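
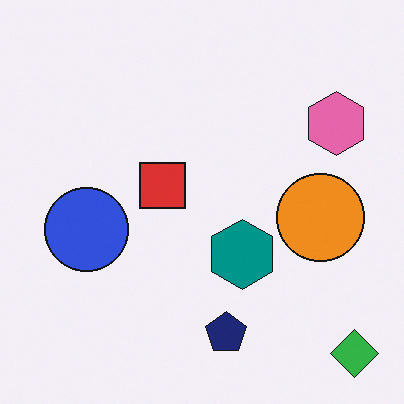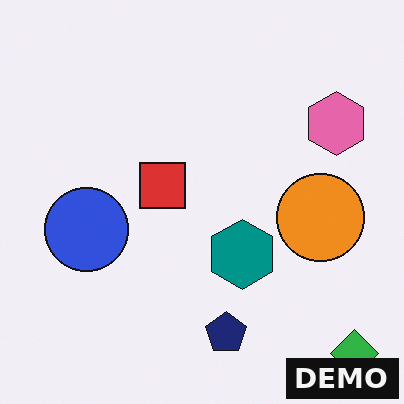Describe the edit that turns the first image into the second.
The transformation is: watermarked with the text "DEMO" in the lower-right corner.

A dark label reading "DEMO" appears in the lower-right corner.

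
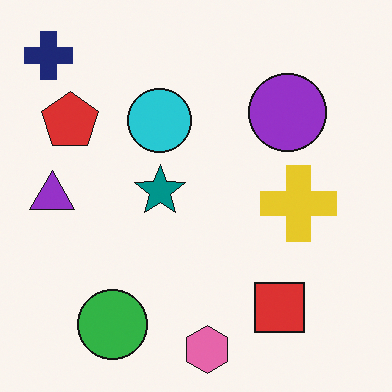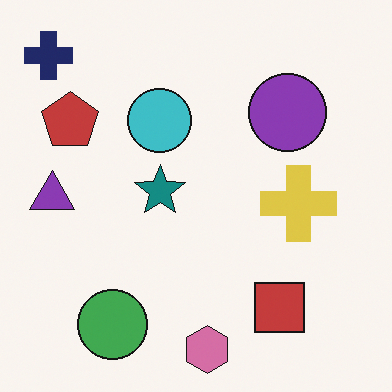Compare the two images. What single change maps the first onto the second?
The transformation is: slightly desaturated.

All colors are more muted and greyish — a global saturation change.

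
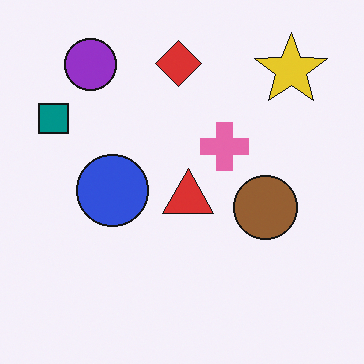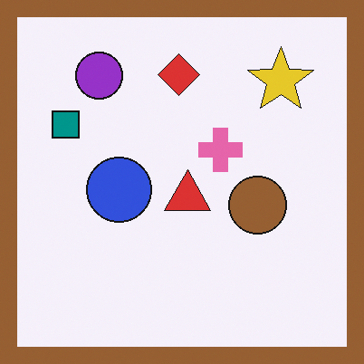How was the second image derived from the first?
It was framed with a brown border.

A solid brown frame runs around the edge of the second image, with the content slightly shrunk inside it.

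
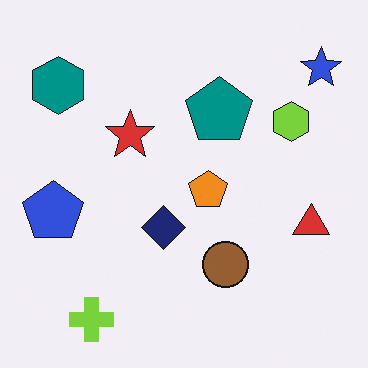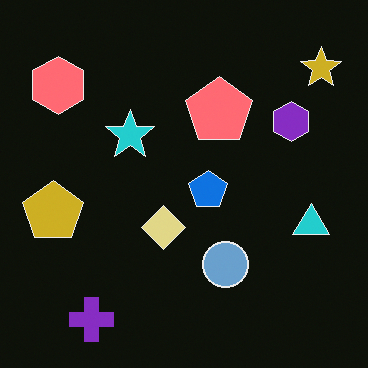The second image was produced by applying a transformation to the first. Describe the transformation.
This is the original image color-inverted (negative).

The light background has become dark and every shape's color is its complement — a photographic negative.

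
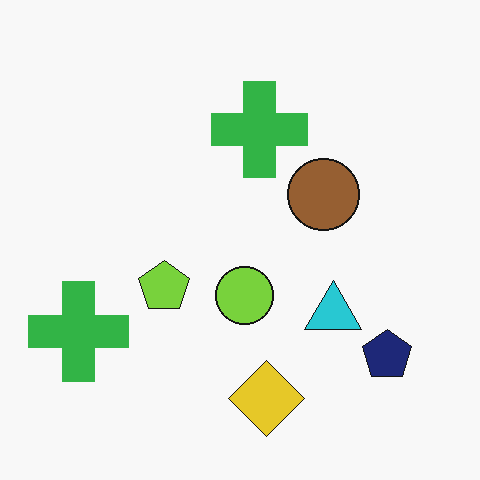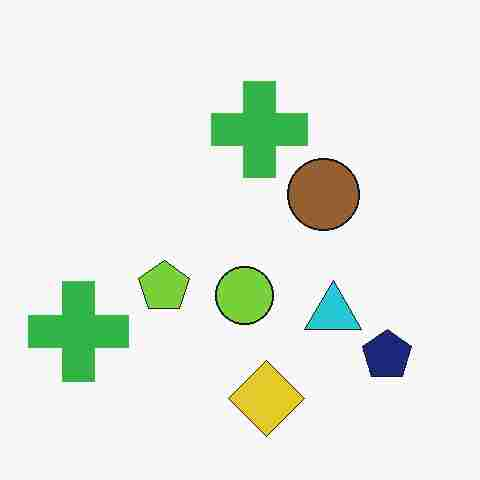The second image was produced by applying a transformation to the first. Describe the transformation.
The transformation is: heavily JPEG-compressed with obvious blocking artifacts.

Blocky 8×8 compression artifacts appear around shape edges and the flat background shows ringing — characteristic JPEG degradation.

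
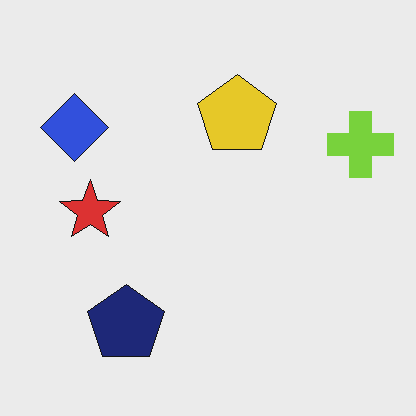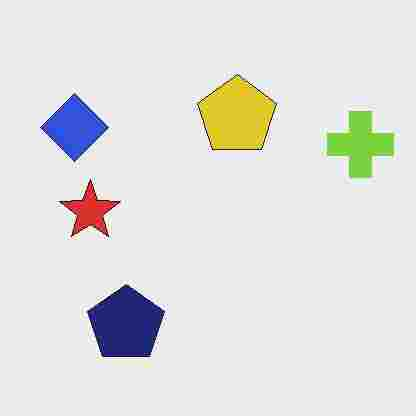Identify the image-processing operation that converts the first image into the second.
Heavily JPEG-compressed with obvious blocking artifacts.

Blocky 8×8 compression artifacts appear around shape edges and the flat background shows ringing — characteristic JPEG degradation.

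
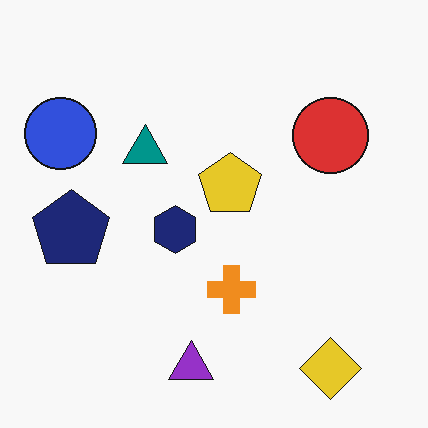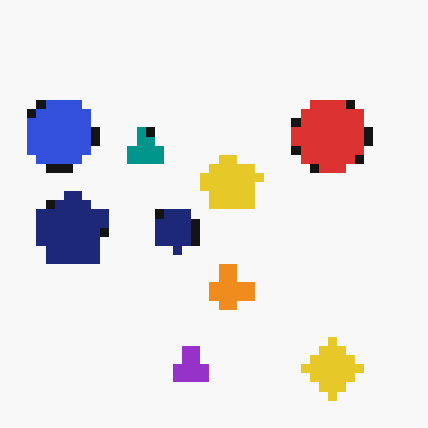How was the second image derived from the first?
The second image is the first heavily pixelated into large blocks.

Shapes are reduced to large square blocks; fine edges and outlines are lost — a downscale-then-upscale (mosaic) effect.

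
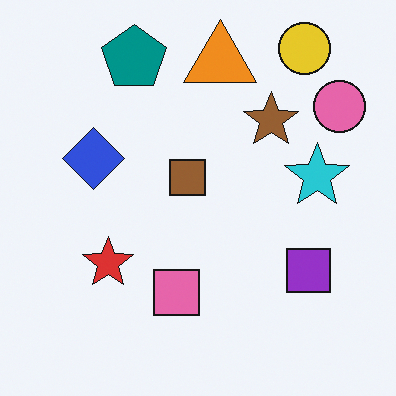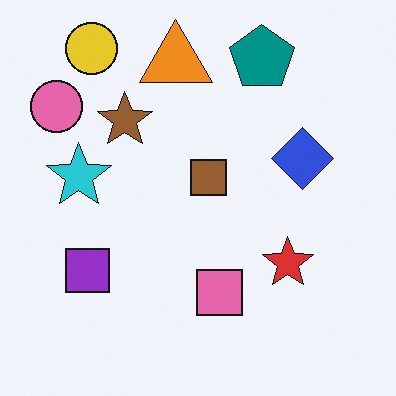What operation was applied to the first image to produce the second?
This is the original image flipped horizontally (left ↔ right).

The pink circle is in the top-right of the first image and the top-left of the second — shapes on opposite sides of the vertical midline have swapped in a mirror flip.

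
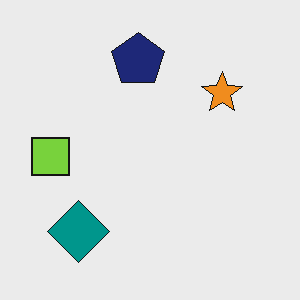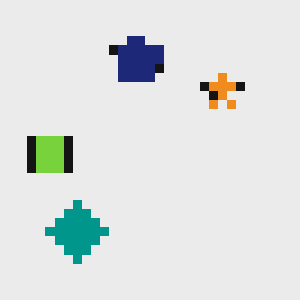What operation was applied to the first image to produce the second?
The second image is the first heavily pixelated into large blocks.

Shapes are reduced to large square blocks; fine edges and outlines are lost — a downscale-then-upscale (mosaic) effect.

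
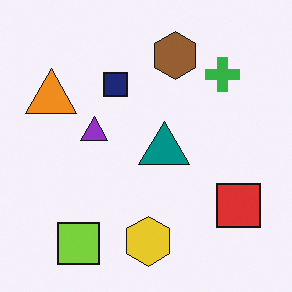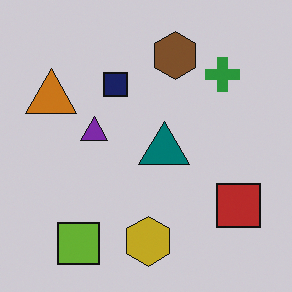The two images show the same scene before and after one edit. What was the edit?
The image was slightly darkened.

Every pixel — background and shapes alike — is uniformly darkened.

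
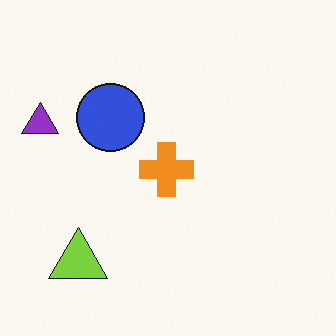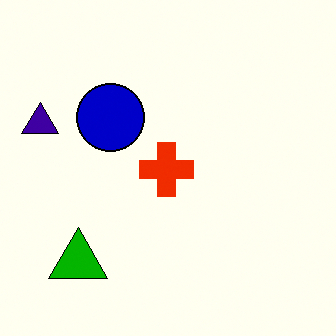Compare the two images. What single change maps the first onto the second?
This is the original image given much higher contrast.

Tones are pushed away from mid-grey across the whole image — a global contrast change.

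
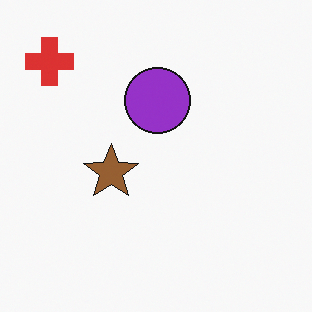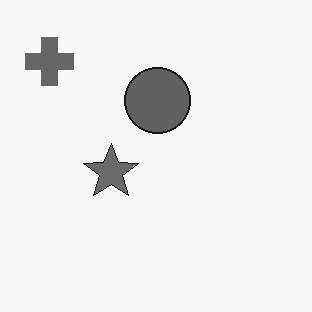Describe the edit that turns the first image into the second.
It was converted to grayscale.

All color is removed — every shape is now a shade of grey.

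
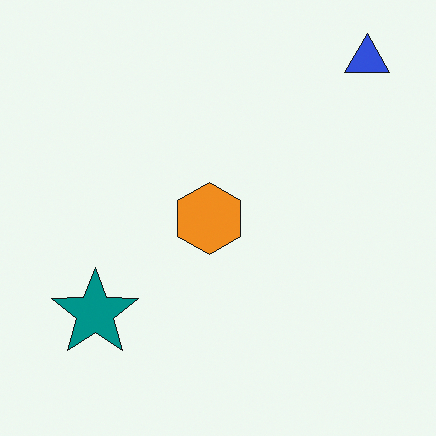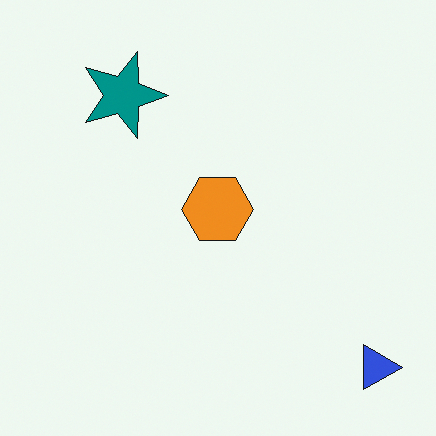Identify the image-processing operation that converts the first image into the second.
The transformation is: rotated 90° clockwise.

The blue triangle sits in the top-right of the first image and the bottom-right of the second — consistent with a whole-image 90° clockwise rotation.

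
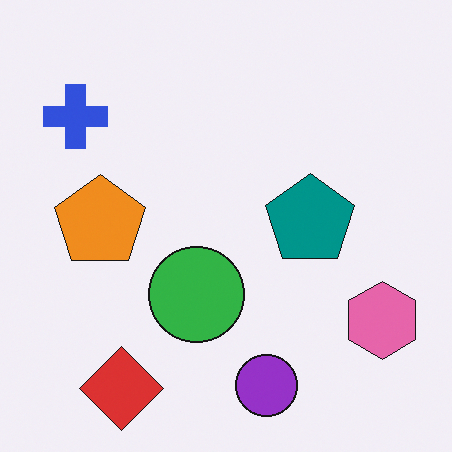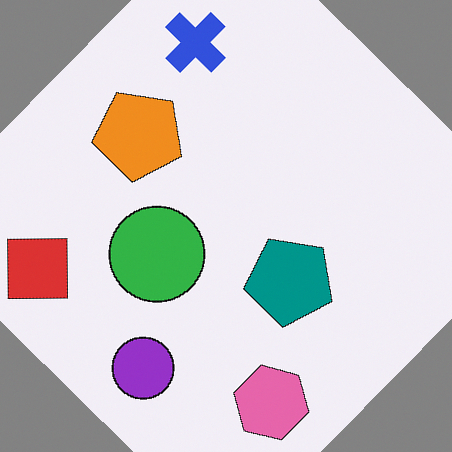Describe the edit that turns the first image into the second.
This is the original image rotated clockwise by a large amount — several tens of degrees.

Every shape is tilted by the same angle and the image corners show triangular fill wedges — a whole-image rotation by a non-right angle.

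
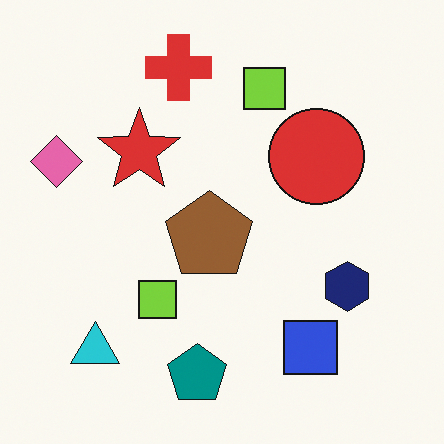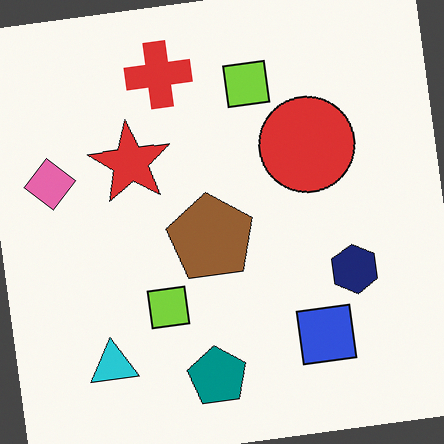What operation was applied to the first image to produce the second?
It was rotated counter-clockwise by a few degrees.

Every shape is tilted by the same angle and the image corners show triangular fill wedges — a whole-image rotation by a non-right angle.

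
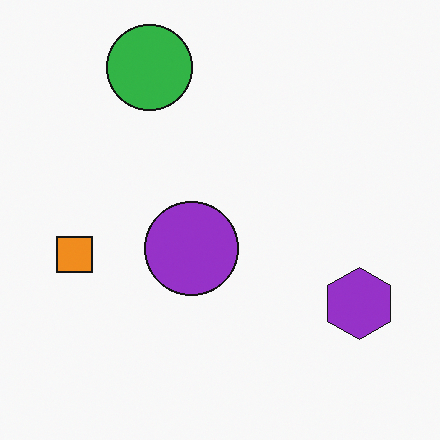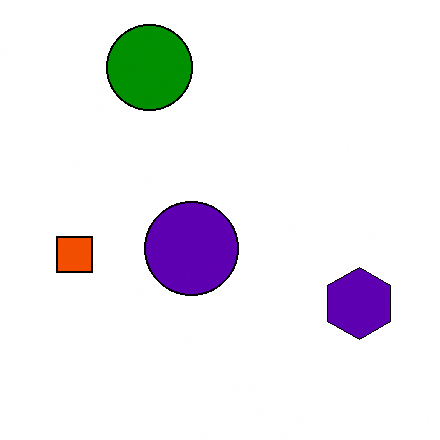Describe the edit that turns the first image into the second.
It was given much higher contrast.

Tones are pushed away from mid-grey across the whole image — a global contrast change.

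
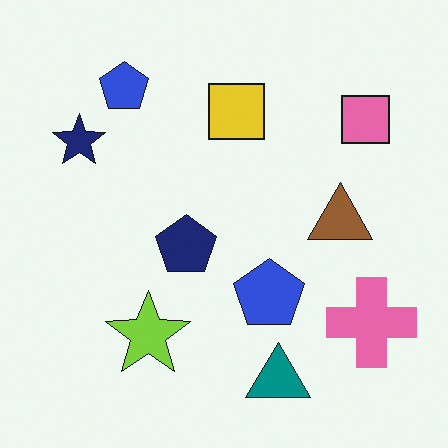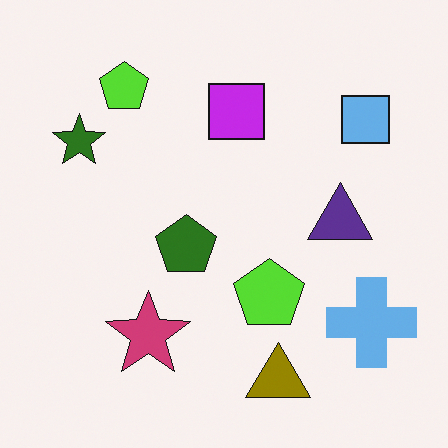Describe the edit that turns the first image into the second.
The image was hue-shifted by a large amount.

Every shape's color has rotated by the same amount around the hue wheel — a uniform hue shift.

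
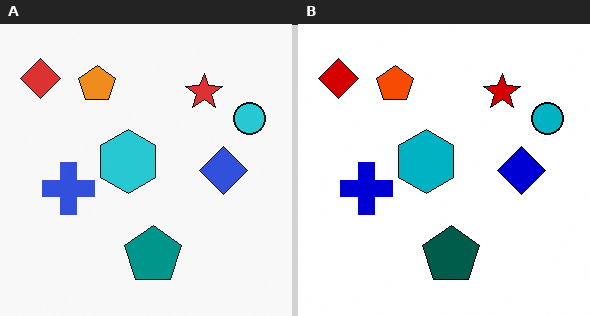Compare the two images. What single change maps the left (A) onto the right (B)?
Given much higher contrast.

Tones are pushed away from mid-grey across the whole image — a global contrast change.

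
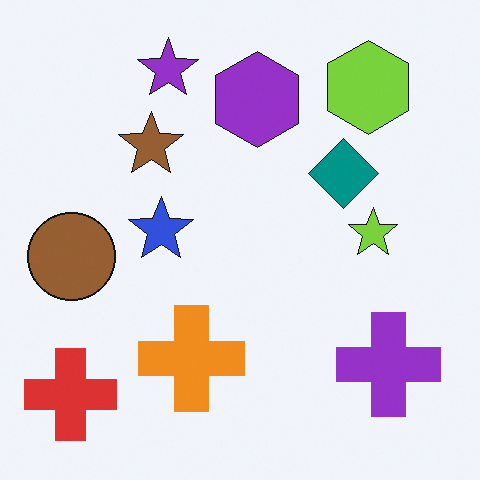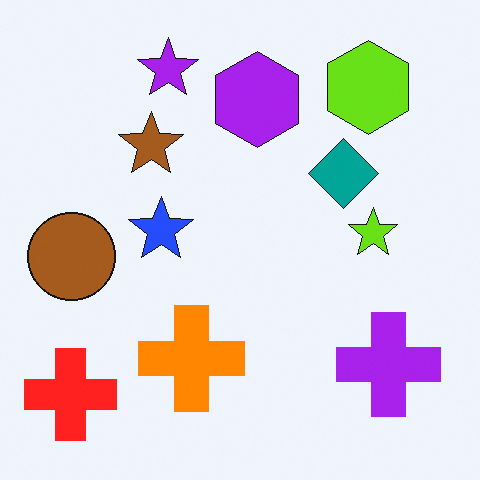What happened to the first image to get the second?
The transformation is: slightly oversaturated.

All colors are more vivid — a global saturation change.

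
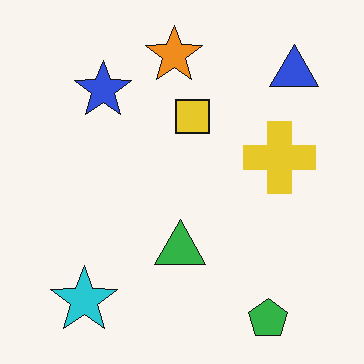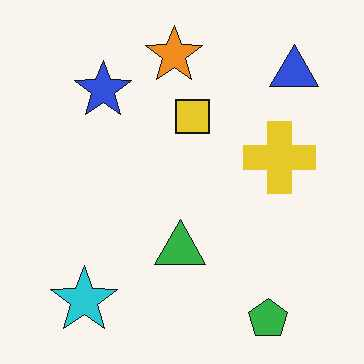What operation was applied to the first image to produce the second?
It was given moderate JPEG compression.

Blocky 8×8 compression artifacts appear around shape edges and the flat background shows ringing — characteristic JPEG degradation.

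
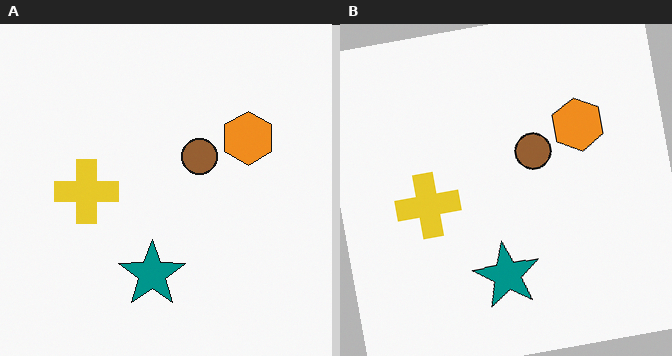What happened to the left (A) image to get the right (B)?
Rotated counter-clockwise by a few degrees.

Every shape is tilted by the same angle and the image corners show triangular fill wedges — a whole-image rotation by a non-right angle.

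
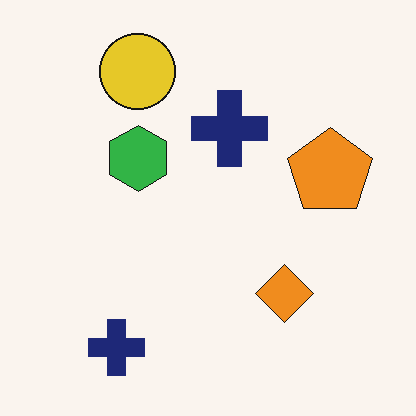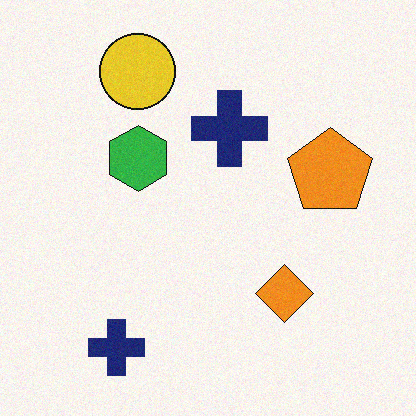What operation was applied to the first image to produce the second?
The image was degraded with light additive noise.

Random speckle covers the whole image, including the flat background.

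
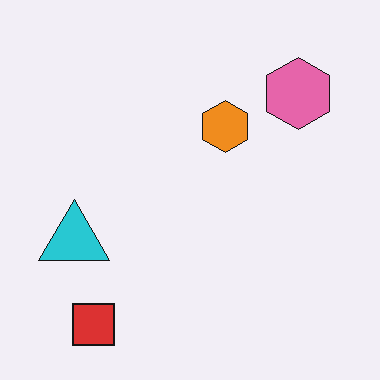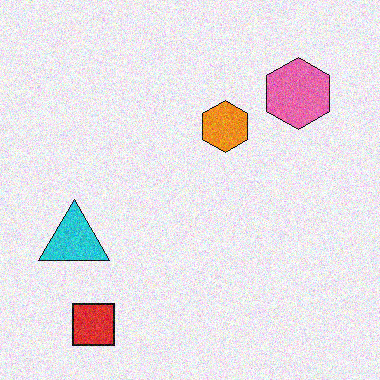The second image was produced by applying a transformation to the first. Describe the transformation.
The image was degraded with visible gaussian noise.

Random speckle covers the whole image, including the flat background.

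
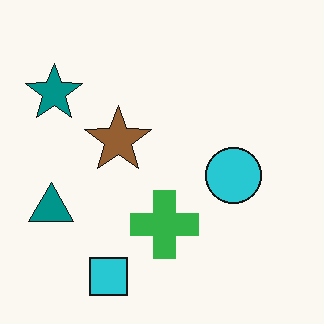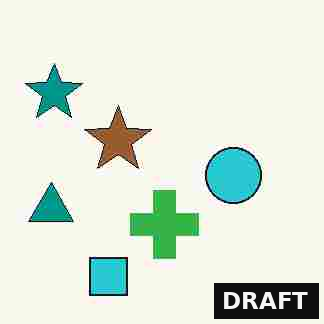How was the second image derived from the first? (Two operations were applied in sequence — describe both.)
Degraded with heavy JPEG compression, then watermarked with the text "DRAFT" in the lower-right corner.

Blocky 8×8 compression artifacts appear around shape edges and the flat background shows ringing — characteristic JPEG degradation. A dark label reading "DRAFT" appears in the lower-right corner.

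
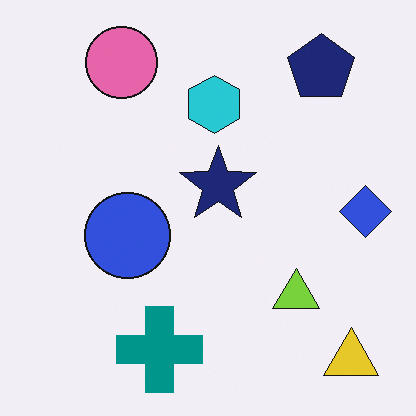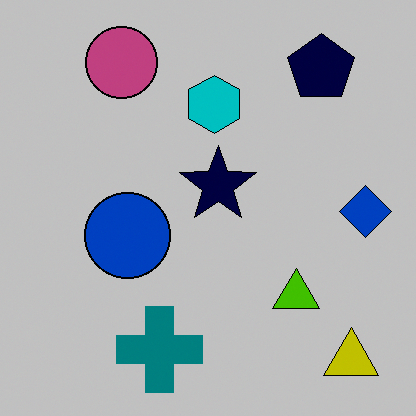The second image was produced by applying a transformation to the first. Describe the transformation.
The transformation is: aggressively posterized.

Each flat color has snapped to a coarser quantized level — most visibly, the near-white background has dropped to a flat grey.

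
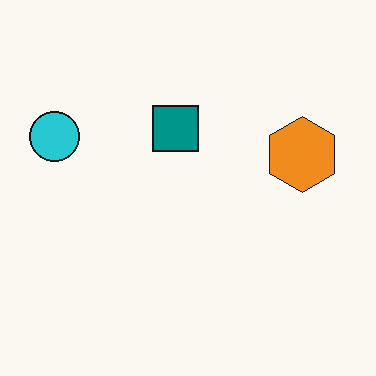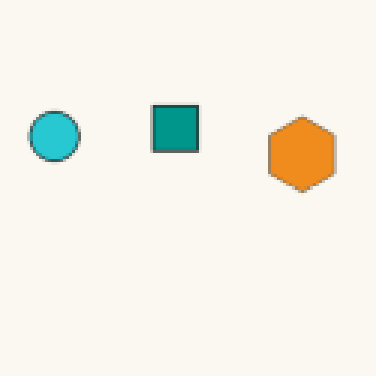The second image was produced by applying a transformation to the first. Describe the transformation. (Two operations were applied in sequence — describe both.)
It was lightly blurred, then mildly pixelated.

Shape edges and outlines are uniformly softened across the whole image. Shapes are reduced to large square blocks; fine edges and outlines are lost — a downscale-then-upscale (mosaic) effect.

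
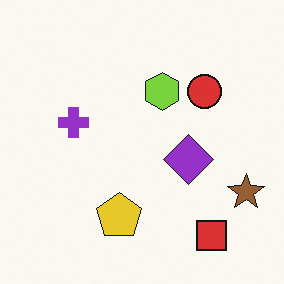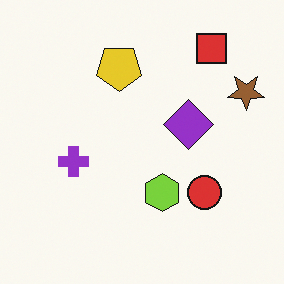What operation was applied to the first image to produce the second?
The image was flipped vertically (top ↔ bottom).

The red square is in the bottom-right of the first image and the top-right of the second — shapes on opposite sides of the horizontal midline have swapped in a mirror flip.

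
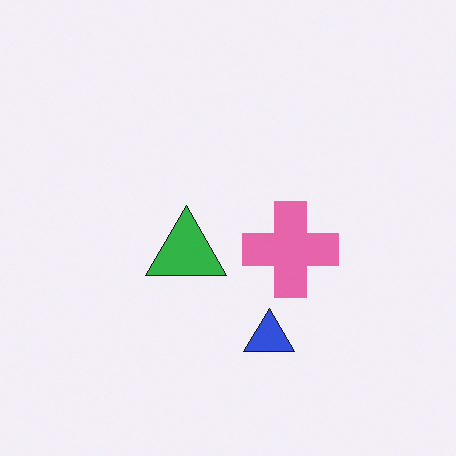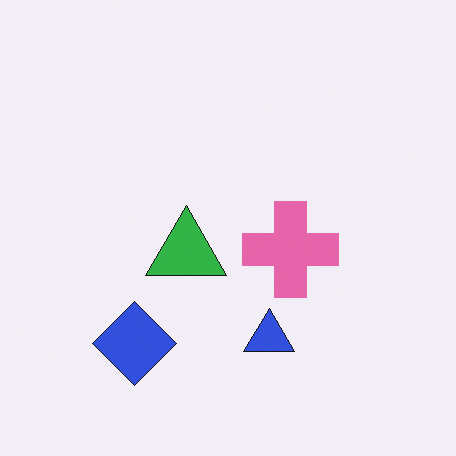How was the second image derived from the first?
The second image is the first overlaid with an additional blue diamond.

A blue diamond appears in the second image that is absent from the first.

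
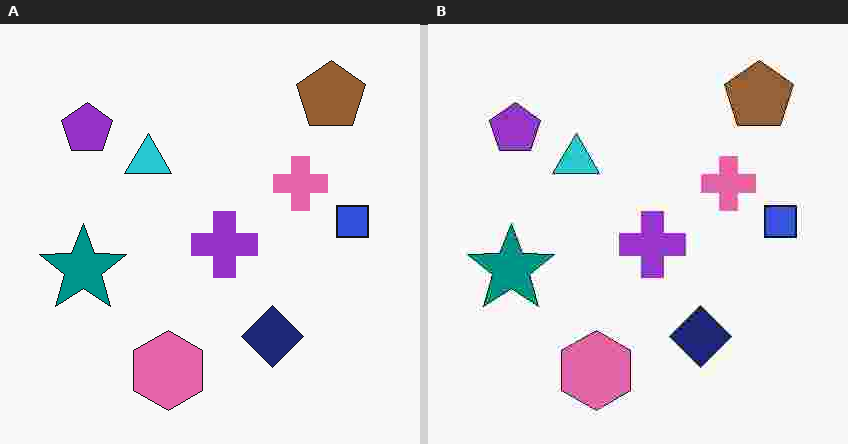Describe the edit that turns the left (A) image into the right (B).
It was degraded with heavy JPEG compression.

Blocky 8×8 compression artifacts appear around shape edges and the flat background shows ringing — characteristic JPEG degradation.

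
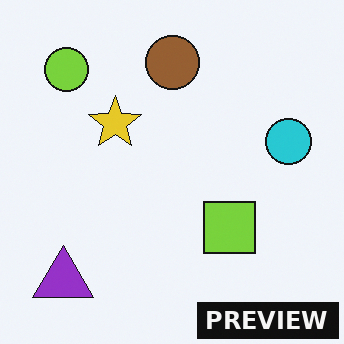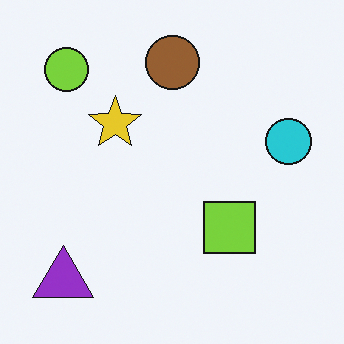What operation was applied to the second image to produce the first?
This is the original image watermarked with the text "PREVIEW" in the lower-right corner.

A dark label reading "PREVIEW" appears in the lower-right corner.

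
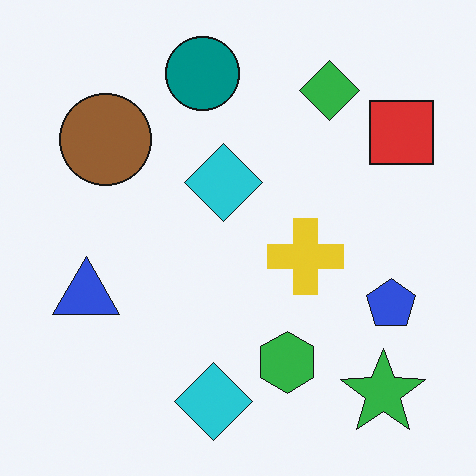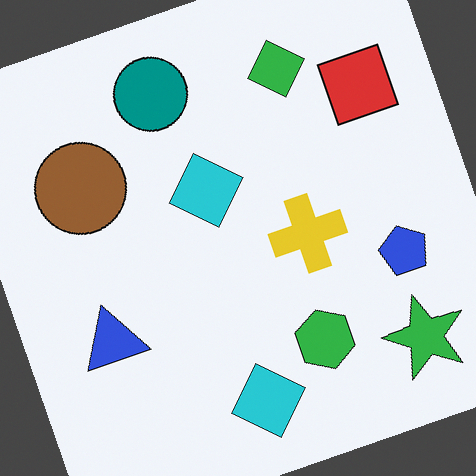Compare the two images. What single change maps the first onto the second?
The transformation is: rotated counter-clockwise by a moderate amount.

Every shape is tilted by the same angle and the image corners show triangular fill wedges — a whole-image rotation by a non-right angle.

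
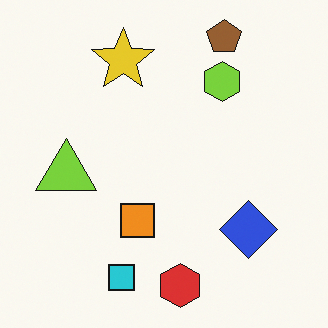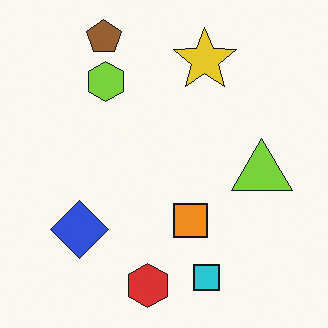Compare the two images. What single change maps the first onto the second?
Flipped horizontally (left ↔ right).

The lime triangle is in the left of the first image and the right of the second — shapes on opposite sides of the vertical midline have swapped in a mirror flip.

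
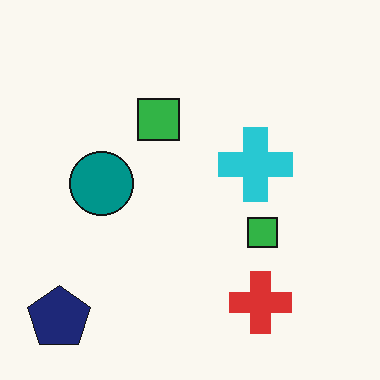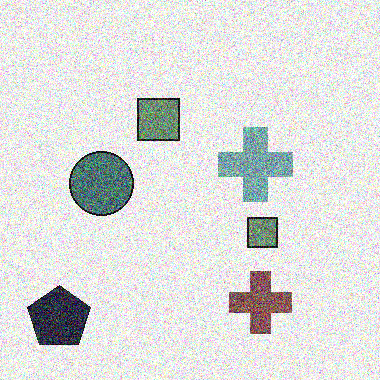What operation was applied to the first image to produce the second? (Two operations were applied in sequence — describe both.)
Heavily desaturated, then degraded with a thick layer of grain.

All colors are more muted and greyish — a global saturation change. Random speckle covers the whole image, including the flat background.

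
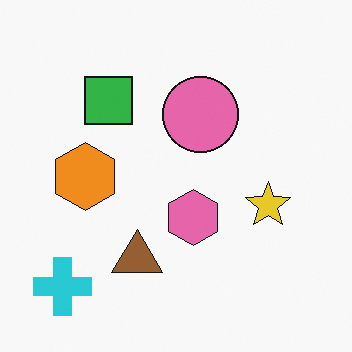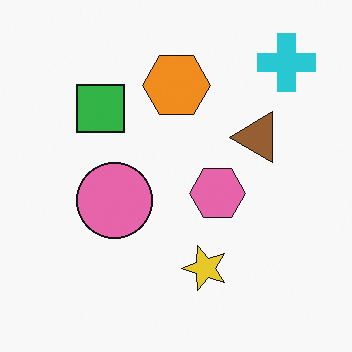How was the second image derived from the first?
The transformation is: transposed (reflected across the top-left ↔ bottom-right diagonal).

Shapes have swapped their row and column positions — what was in the top-right is now in the bottom-left — a diagonal reflection.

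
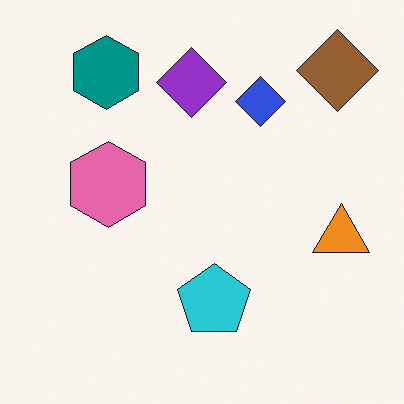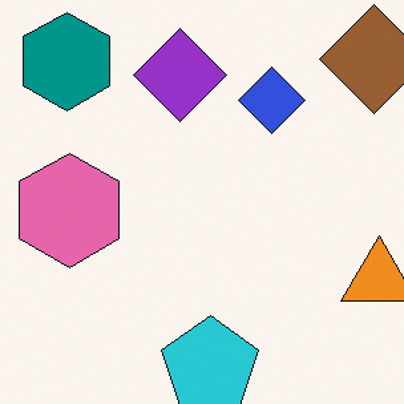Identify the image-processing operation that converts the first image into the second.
The transformation is: cropped to a modestly smaller region and rescaled.

The visible shapes are larger and the field of view is narrower; shapes near the original edges may be partly or wholly outside the frame — a crop-and-rescale.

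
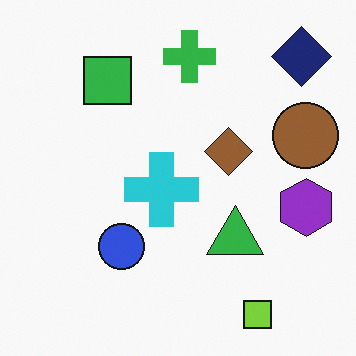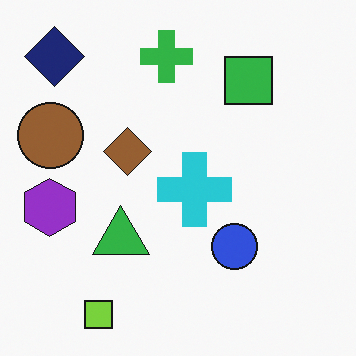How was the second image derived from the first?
Flipped horizontally (left ↔ right).

The purple hexagon is in the right of the first image and the left of the second — shapes on opposite sides of the vertical midline have swapped in a mirror flip.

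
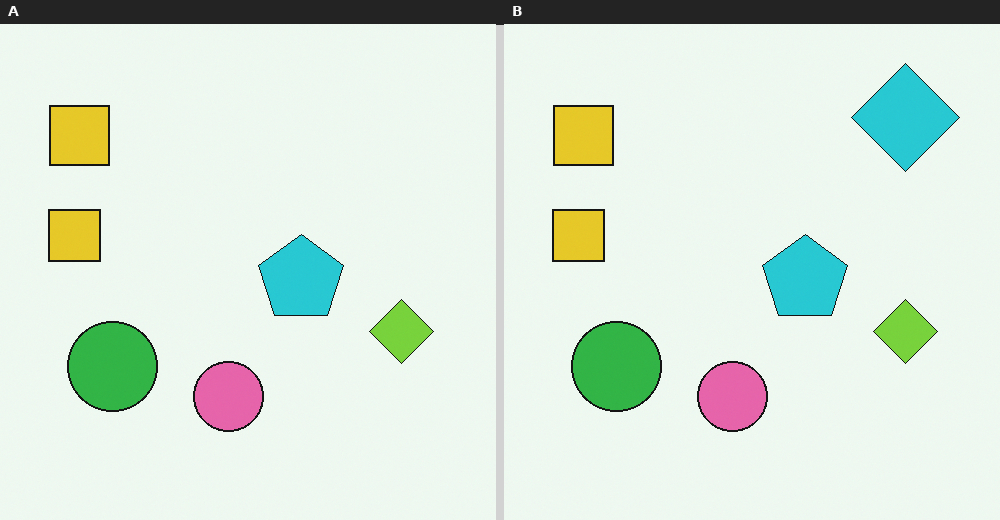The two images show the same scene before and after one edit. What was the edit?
Overlaid with an additional cyan diamond.

A cyan diamond appears in the right (B) image that is absent from the left (A).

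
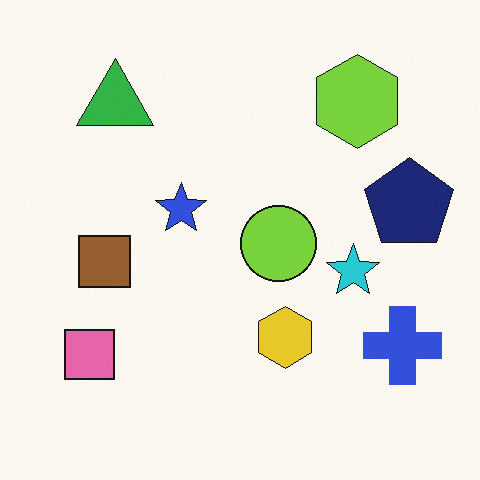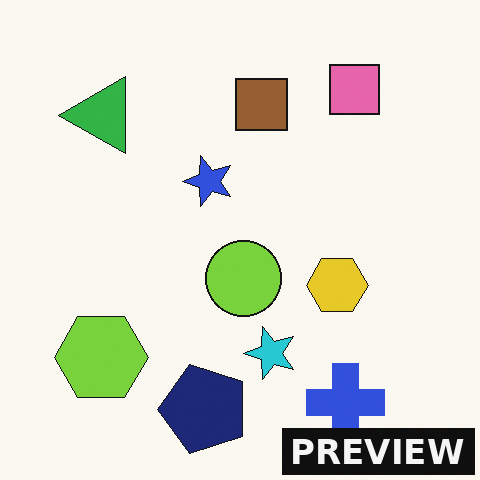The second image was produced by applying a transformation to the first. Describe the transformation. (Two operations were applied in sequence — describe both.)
The second image is the first transposed (reflected across the top-left ↔ bottom-right diagonal), then watermarked with the text "PREVIEW" in the lower-right corner.

Shapes have swapped their row and column positions — what was in the top-right is now in the bottom-left — a diagonal reflection. A dark label reading "PREVIEW" appears in the lower-right corner.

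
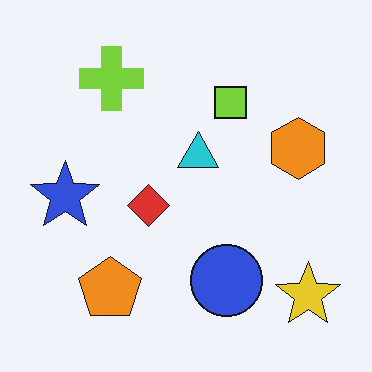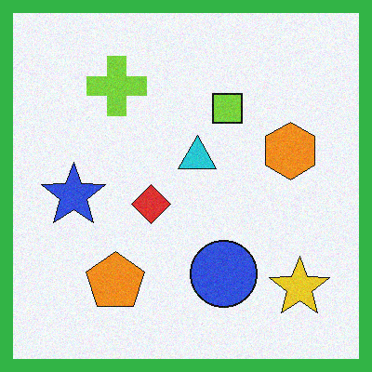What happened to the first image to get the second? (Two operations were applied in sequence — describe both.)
The second image is the first degraded with a light layer of grain, then framed with a green border.

Random speckle covers the whole image, including the flat background. A solid green frame runs around the edge of the second image, with the content slightly shrunk inside it.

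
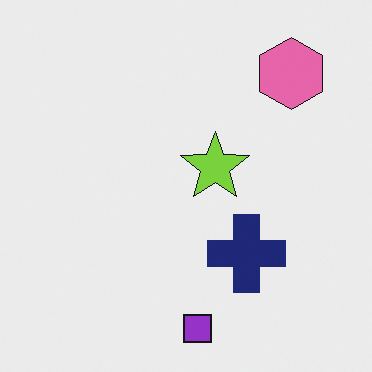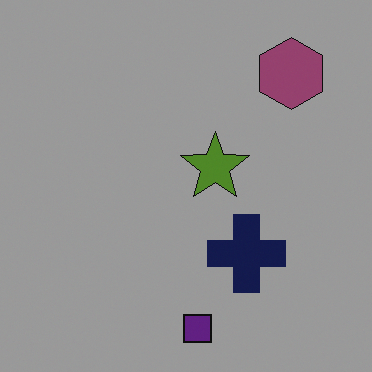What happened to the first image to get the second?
The second image is the first noticeably darkened.

Every pixel — background and shapes alike — is uniformly darkened.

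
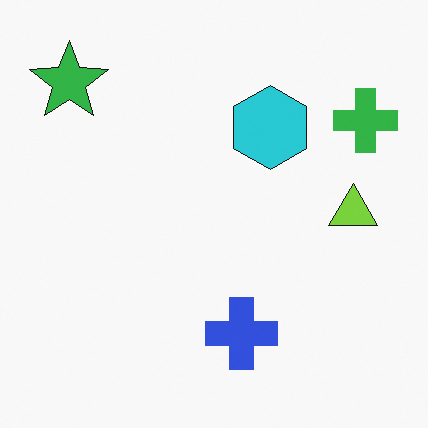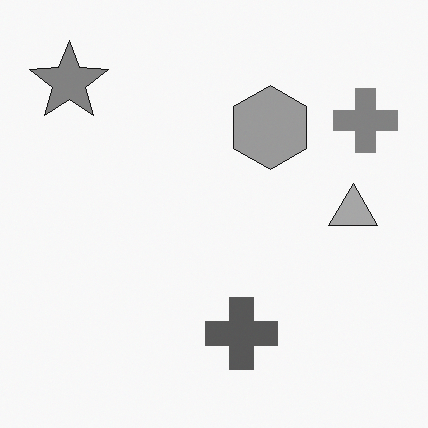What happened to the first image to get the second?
The image was converted to grayscale.

All color is removed — every shape is now a shade of grey.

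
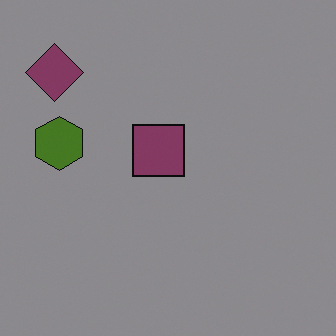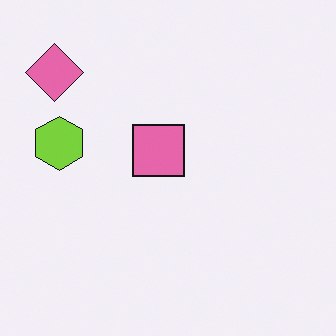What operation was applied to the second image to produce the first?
It was noticeably darkened.

Every pixel — background and shapes alike — is uniformly darkened.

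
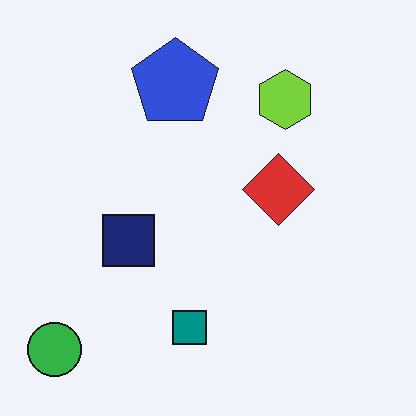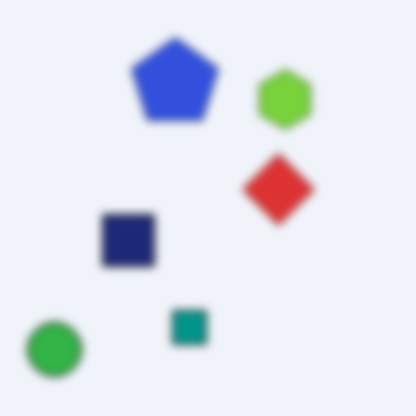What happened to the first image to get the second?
The second image is the first noticeably gaussian-blurred.

Shape edges and outlines are uniformly softened across the whole image.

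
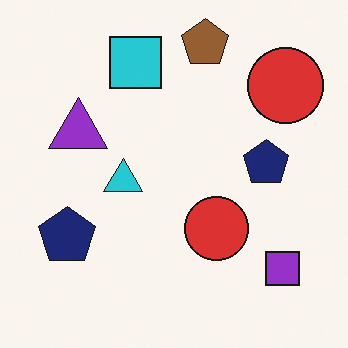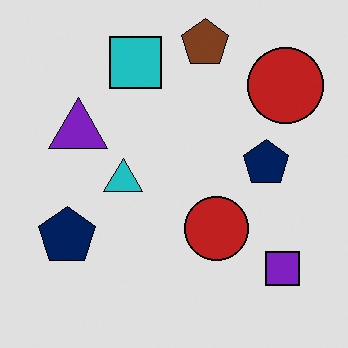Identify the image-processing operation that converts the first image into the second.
This is the original image moderately posterized.

Each flat color has snapped to a coarser quantized level — most visibly, the near-white background has dropped to a flat grey.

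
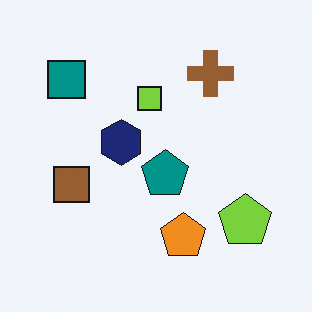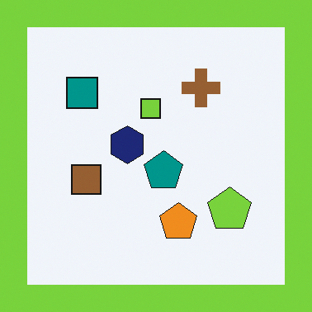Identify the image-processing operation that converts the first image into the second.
Framed with a lime border.

A solid lime frame runs around the edge of the second image, with the content slightly shrunk inside it.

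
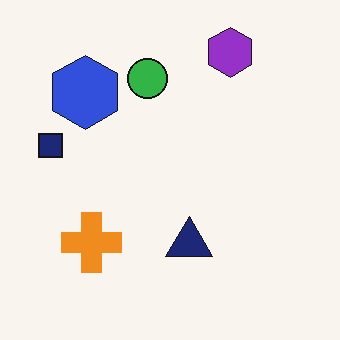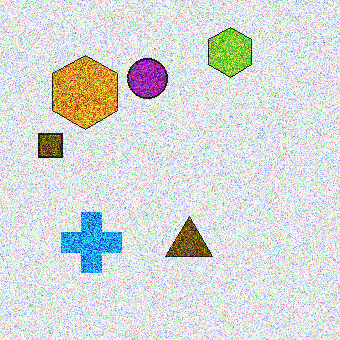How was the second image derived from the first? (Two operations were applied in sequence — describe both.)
The image was degraded with a thick layer of grain, then hue-shifted through roughly half the color wheel.

Random speckle covers the whole image, including the flat background. Every shape's color has rotated by the same amount around the hue wheel — a uniform hue shift.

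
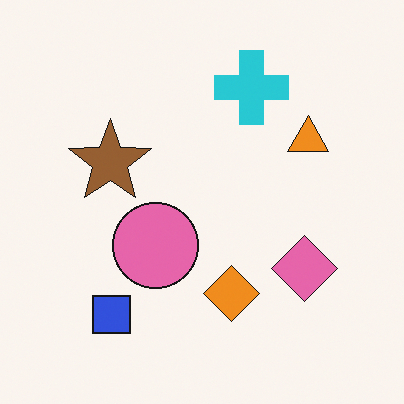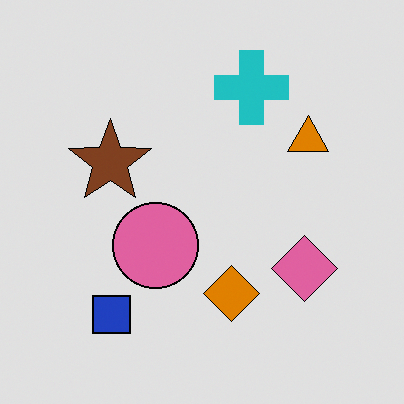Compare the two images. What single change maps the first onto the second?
The transformation is: posterized to a reduced palette.

Each flat color has snapped to a coarser quantized level — most visibly, the near-white background has dropped to a flat grey.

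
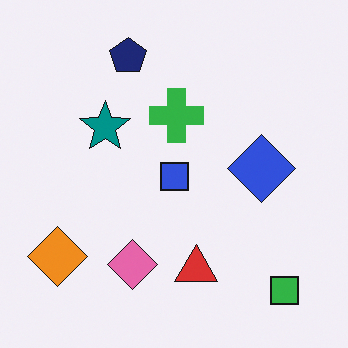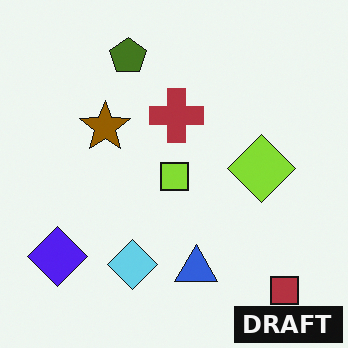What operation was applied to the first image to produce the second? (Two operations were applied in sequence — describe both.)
The transformation is: hue-shifted by a large amount, then watermarked with the text "DRAFT" in the lower-right corner.

Every shape's color has rotated by the same amount around the hue wheel — a uniform hue shift. A dark label reading "DRAFT" appears in the lower-right corner.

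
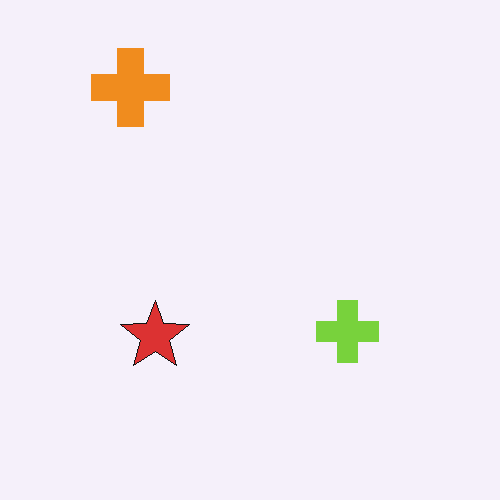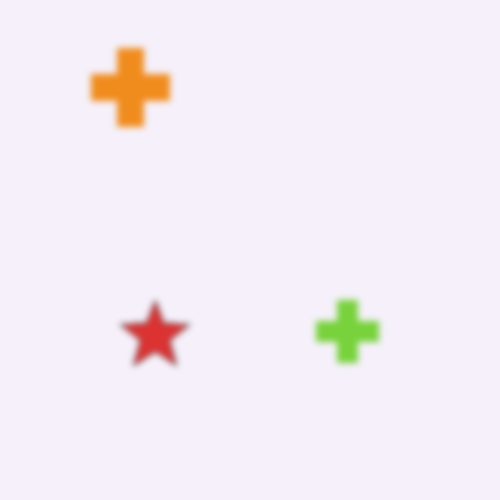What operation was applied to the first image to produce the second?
Moderately blurred.

Shape edges and outlines are uniformly softened across the whole image.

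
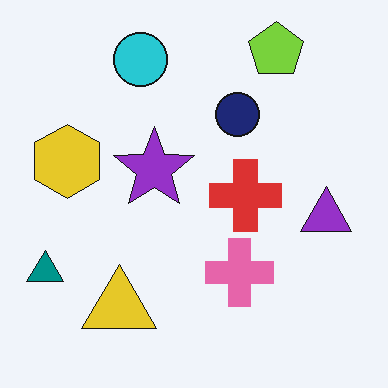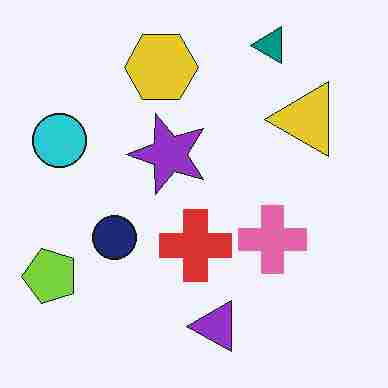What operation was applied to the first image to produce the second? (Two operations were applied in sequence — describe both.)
The second image is the first degraded with heavy JPEG compression, then transposed (reflected across the top-left ↔ bottom-right diagonal).

Blocky 8×8 compression artifacts appear around shape edges and the flat background shows ringing — characteristic JPEG degradation. Shapes have swapped their row and column positions — what was in the top-right is now in the bottom-left — a diagonal reflection.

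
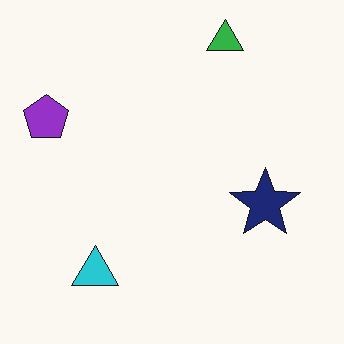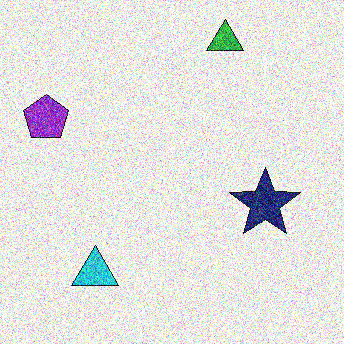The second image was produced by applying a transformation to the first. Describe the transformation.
The second image is the first degraded with strong gaussian noise.

Random speckle covers the whole image, including the flat background.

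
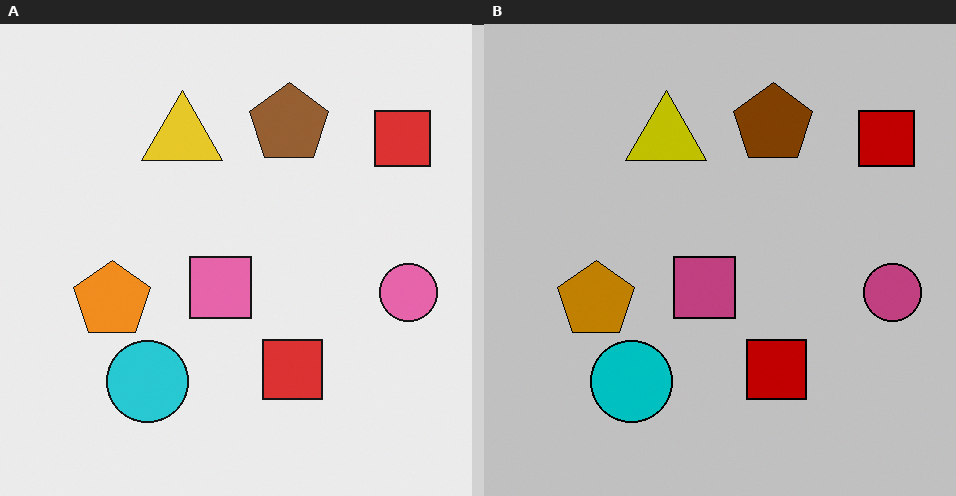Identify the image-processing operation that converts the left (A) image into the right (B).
It was heavily posterized to just a handful of flat colors.

Each flat color has snapped to a coarser quantized level — most visibly, the near-white background has dropped to a flat grey.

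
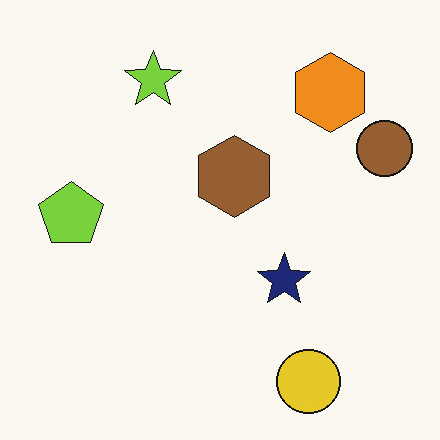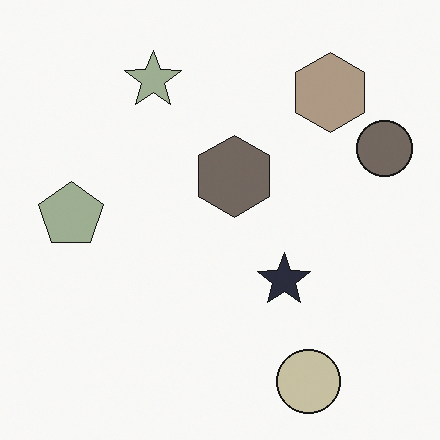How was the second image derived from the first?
This is the original image heavily desaturated.

All colors are more muted and greyish — a global saturation change.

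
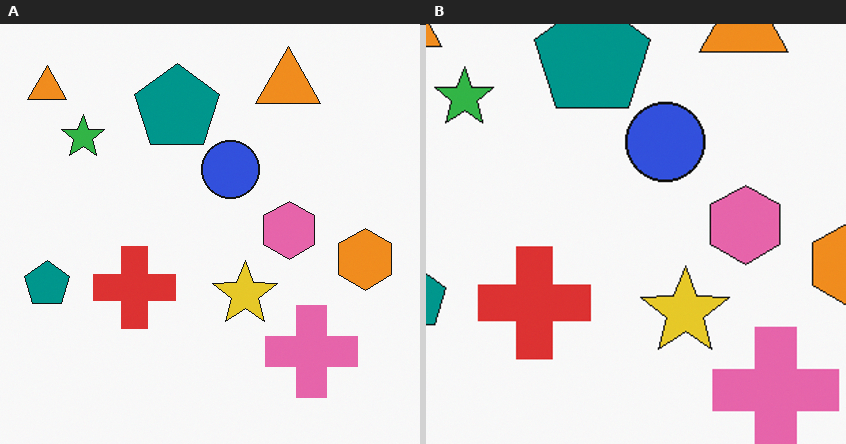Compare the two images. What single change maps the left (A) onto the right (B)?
The transformation is: cropped to a modestly smaller region and rescaled.

The visible shapes are larger and the field of view is narrower; shapes near the original edges may be partly or wholly outside the frame — a crop-and-rescale.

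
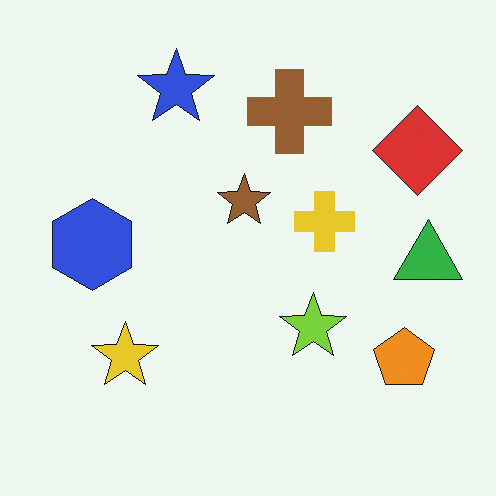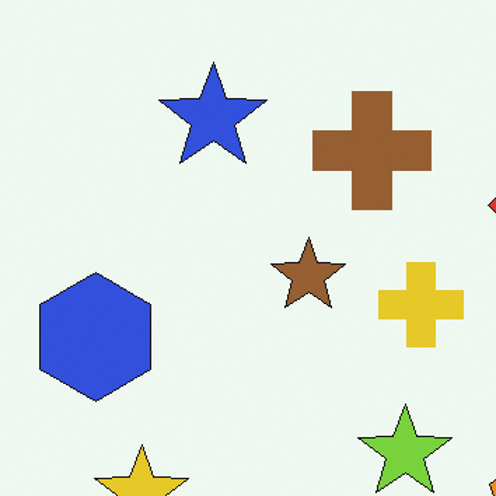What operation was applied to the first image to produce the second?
The transformation is: cropped to a modestly smaller region and rescaled.

The visible shapes are larger and the field of view is narrower; shapes near the original edges may be partly or wholly outside the frame — a crop-and-rescale.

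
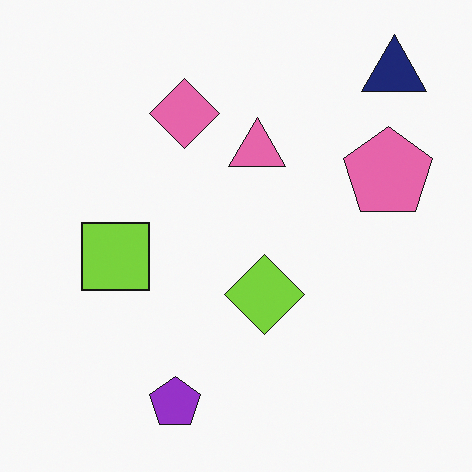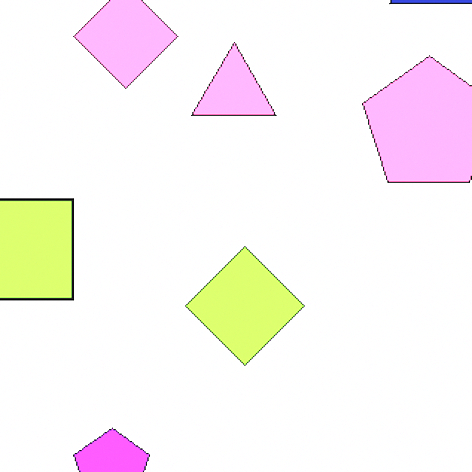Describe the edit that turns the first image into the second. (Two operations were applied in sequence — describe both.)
It was cropped to a modestly smaller region and rescaled, then noticeably brightened.

The visible shapes are larger and the field of view is narrower; shapes near the original edges may be partly or wholly outside the frame — a crop-and-rescale. Every pixel — background and shapes alike — is uniformly brightened.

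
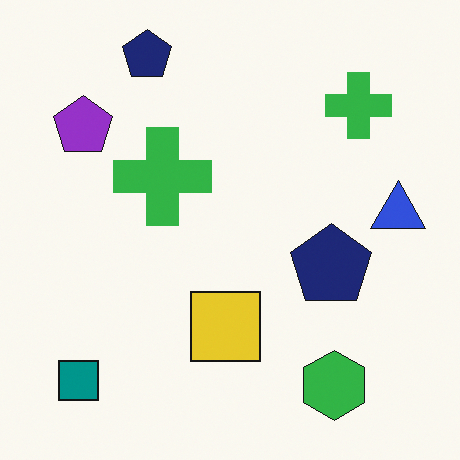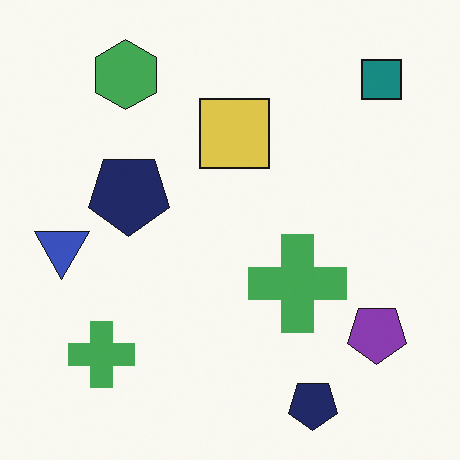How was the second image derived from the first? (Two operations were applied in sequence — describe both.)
The second image is the first rotated 180°, then slightly desaturated.

The teal square sits in the bottom-left of the first image and the top-right of the second — consistent with a whole-image 180° rotation. All colors are more muted and greyish — a global saturation change.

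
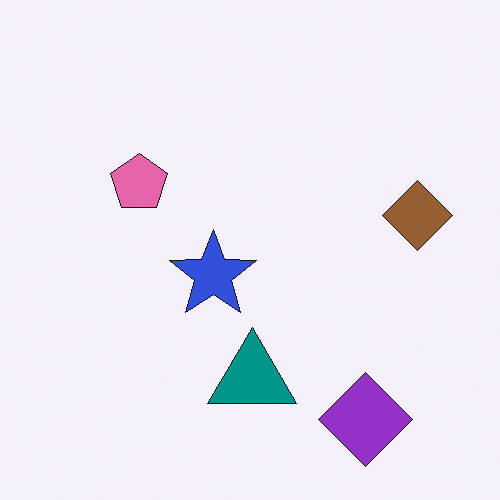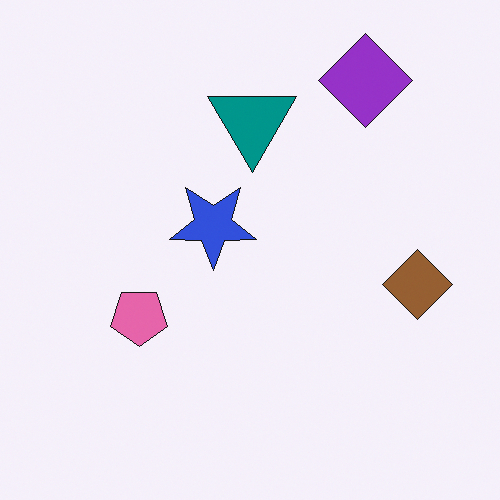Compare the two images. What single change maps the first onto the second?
The second image is the first flipped vertically (top ↔ bottom).

The purple diamond is in the bottom-right of the first image and the top-right of the second — shapes on opposite sides of the horizontal midline have swapped in a mirror flip.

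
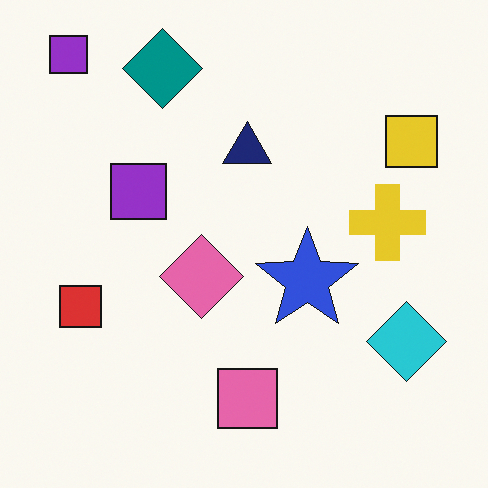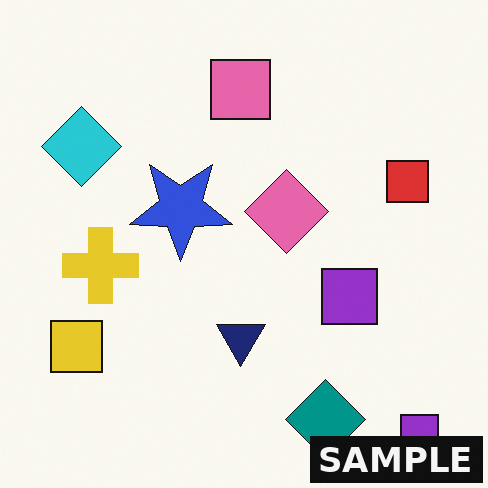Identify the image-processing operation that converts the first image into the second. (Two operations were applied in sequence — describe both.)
This is the original image rotated 180°, then watermarked with the text "SAMPLE" in the lower-right corner.

The yellow square sits in the top-right of the first image and the bottom-left of the second — consistent with a whole-image 180° rotation. A dark label reading "SAMPLE" appears in the lower-right corner.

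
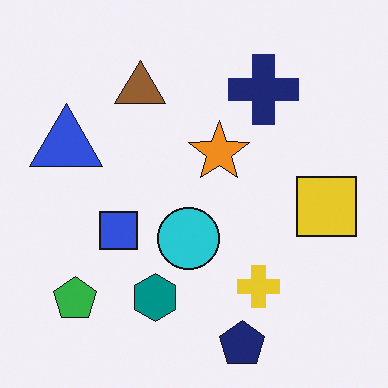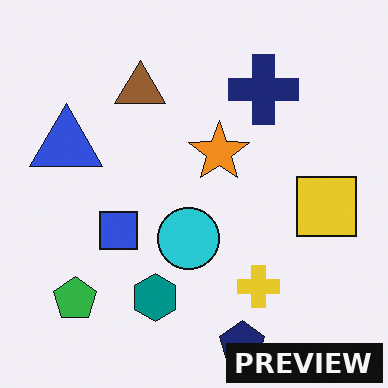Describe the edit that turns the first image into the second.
It was watermarked with the text "PREVIEW" in the lower-right corner.

A dark label reading "PREVIEW" appears in the lower-right corner.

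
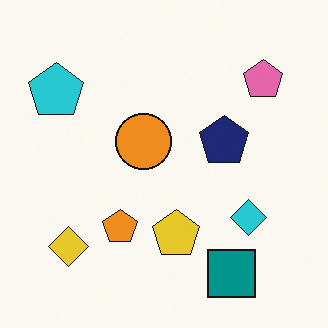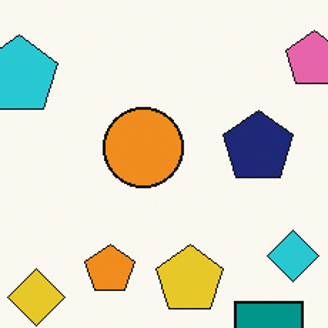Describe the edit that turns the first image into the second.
The image was cropped slightly and scaled back up.

The visible shapes are larger and the field of view is narrower; shapes near the original edges may be partly or wholly outside the frame — a crop-and-rescale.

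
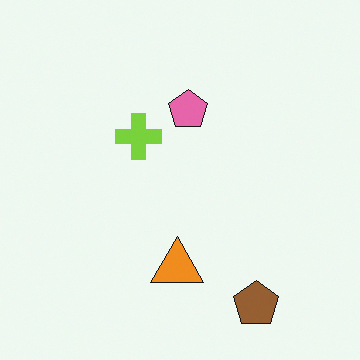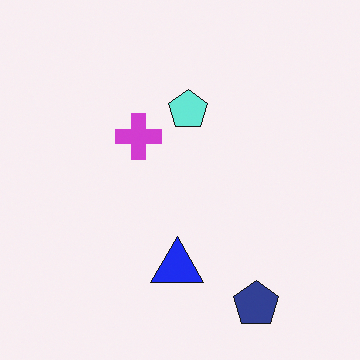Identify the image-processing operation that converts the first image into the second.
The image was hue-shifted through roughly half the color wheel.

Every shape's color has rotated by the same amount around the hue wheel — a uniform hue shift.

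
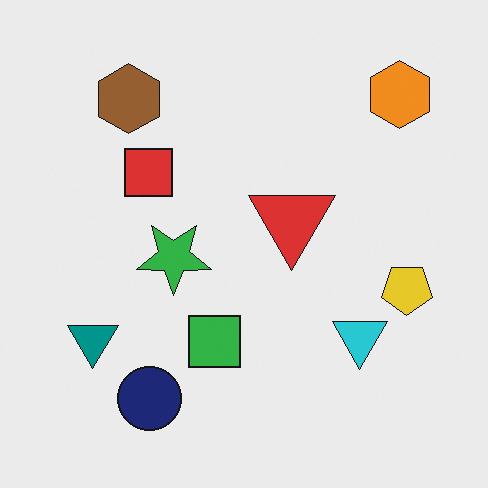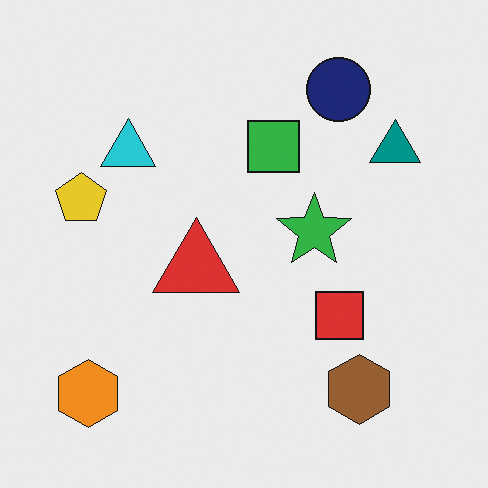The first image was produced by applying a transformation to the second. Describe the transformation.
It was rotated 180°.

The orange hexagon sits in the bottom-left of the second image and the top-right of the first — consistent with a whole-image 180° rotation.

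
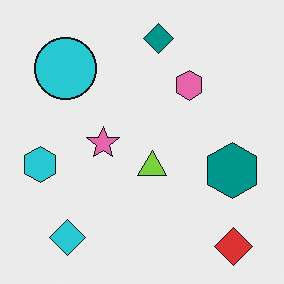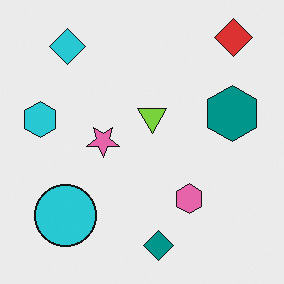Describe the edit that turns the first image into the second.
Flipped vertically (top ↔ bottom).

The teal diamond is in the top of the first image and the bottom of the second — shapes on opposite sides of the horizontal midline have swapped in a mirror flip.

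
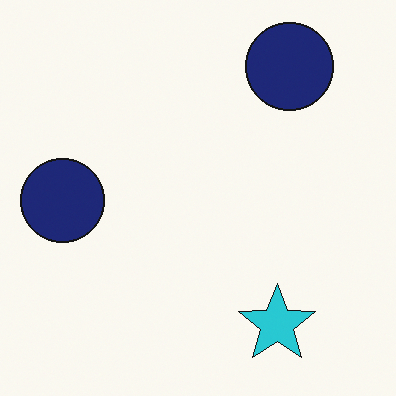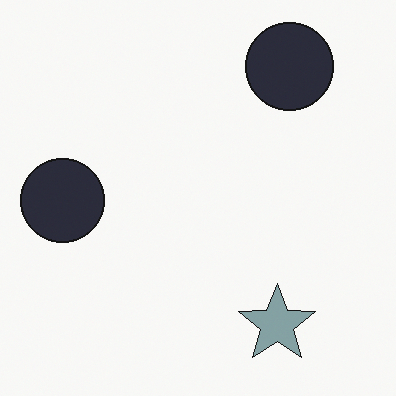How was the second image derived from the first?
The transformation is: heavily desaturated.

All colors are more muted and greyish — a global saturation change.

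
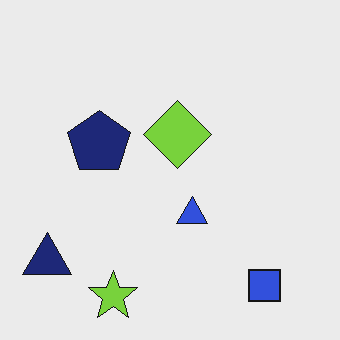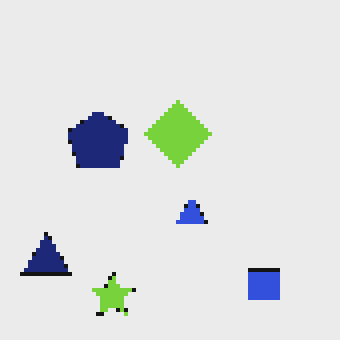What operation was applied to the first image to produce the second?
The second image is the first mildly pixelated.

Shapes are reduced to large square blocks; fine edges and outlines are lost — a downscale-then-upscale (mosaic) effect.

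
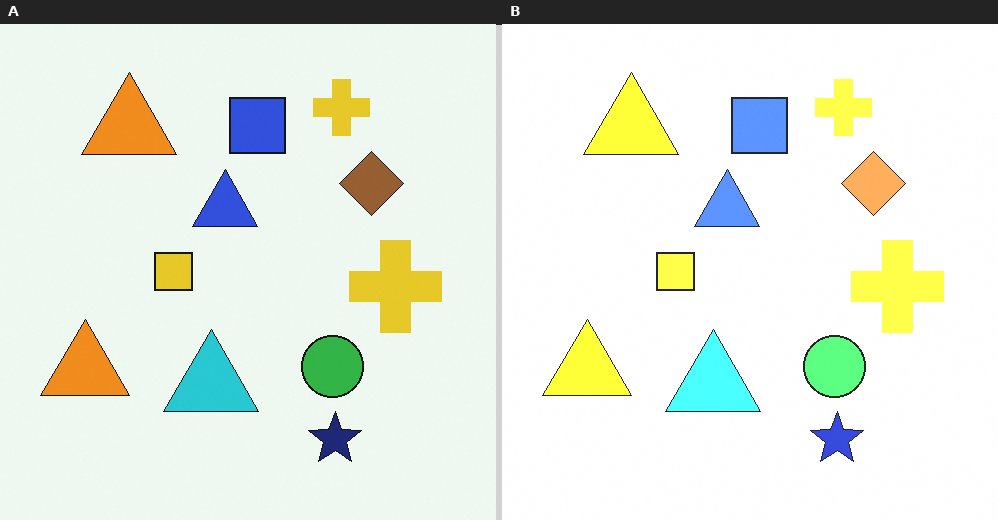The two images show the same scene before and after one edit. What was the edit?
It was noticeably brightened.

Every pixel — background and shapes alike — is uniformly brightened.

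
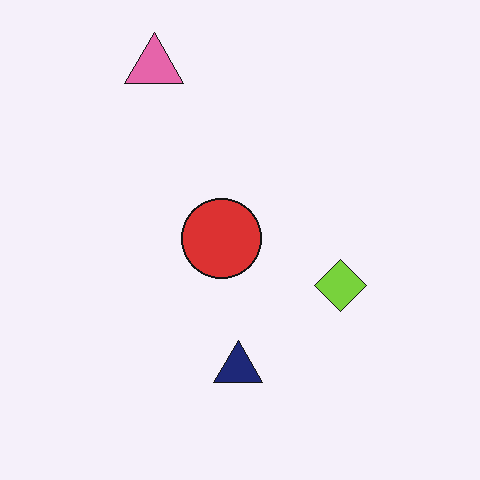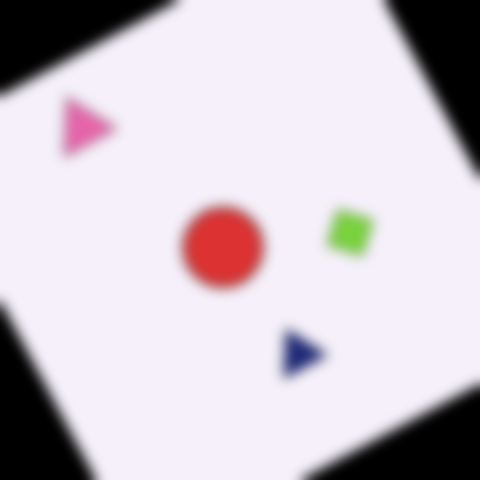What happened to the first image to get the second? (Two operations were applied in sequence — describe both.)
The second image is the first rotated counter-clockwise by a clearly visible amount, then heavily blurred.

Every shape is tilted by the same angle and the image corners show triangular fill wedges — a whole-image rotation by a non-right angle. Shape edges and outlines are uniformly softened across the whole image.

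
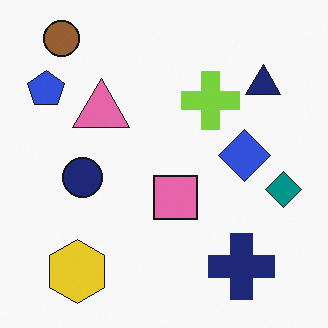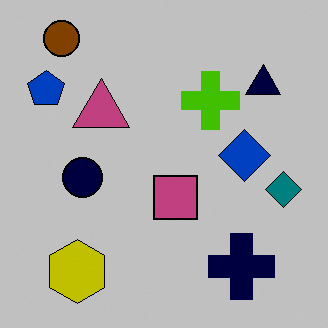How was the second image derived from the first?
It was aggressively posterized.

Each flat color has snapped to a coarser quantized level — most visibly, the near-white background has dropped to a flat grey.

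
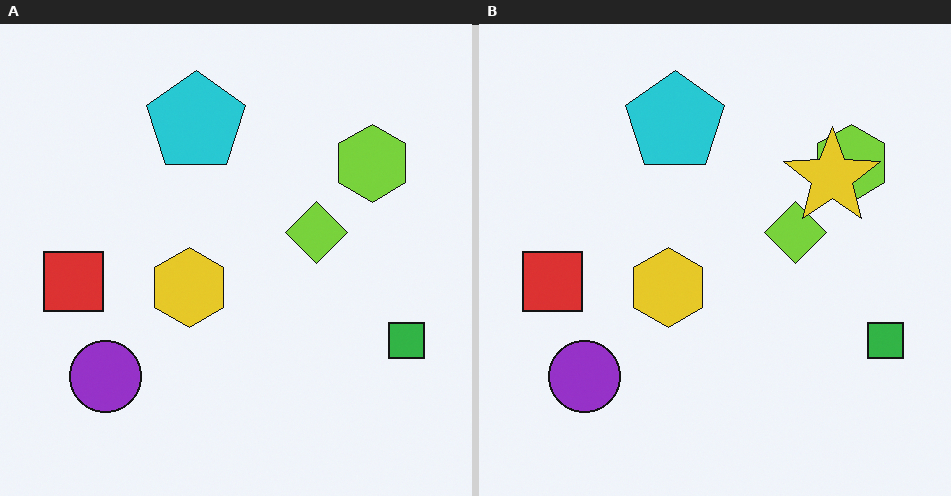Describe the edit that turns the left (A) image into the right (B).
This is the original image overlaid with an additional yellow star.

A yellow star appears in the right (B) image that is absent from the left (A).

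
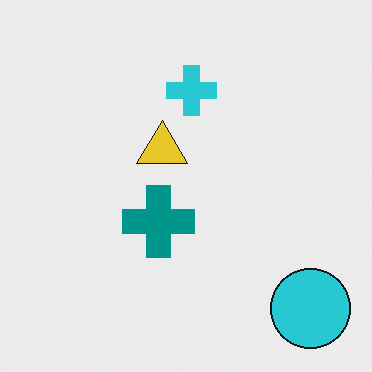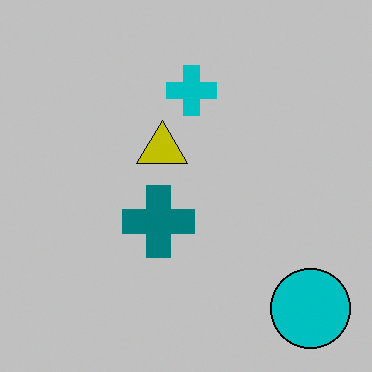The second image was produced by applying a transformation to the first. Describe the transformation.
This is the original image aggressively posterized.

Each flat color has snapped to a coarser quantized level — most visibly, the near-white background has dropped to a flat grey.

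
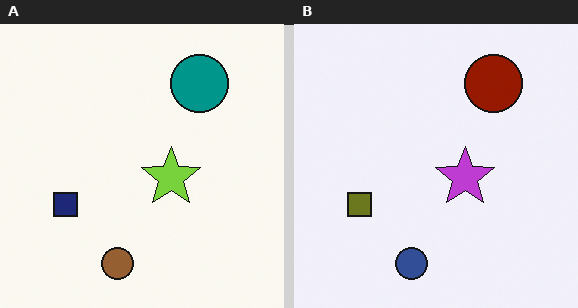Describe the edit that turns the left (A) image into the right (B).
The image was hue-shifted by a large amount.

Every shape's color has rotated by the same amount around the hue wheel — a uniform hue shift.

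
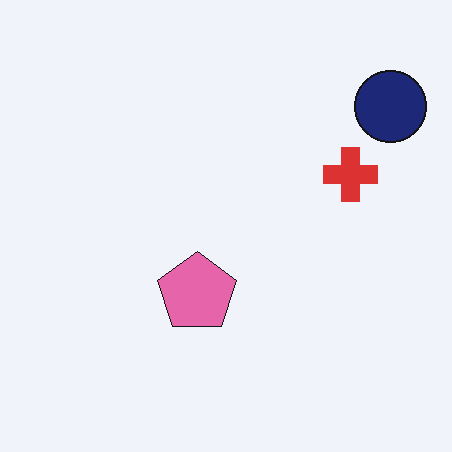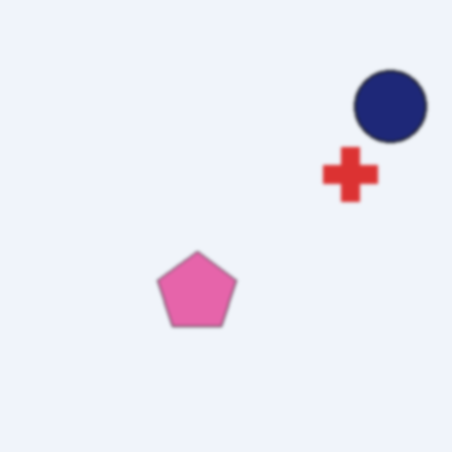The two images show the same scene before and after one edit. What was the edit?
The transformation is: slightly softened.

Shape edges and outlines are uniformly softened across the whole image.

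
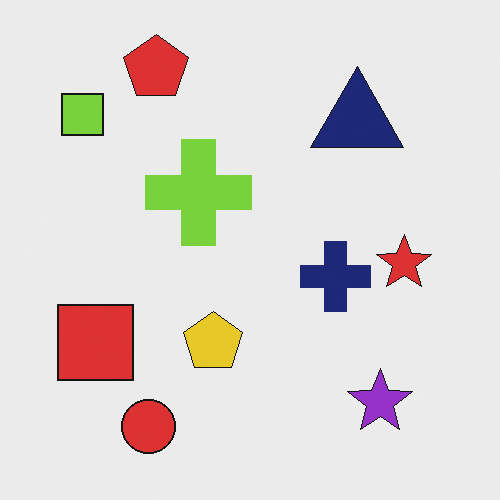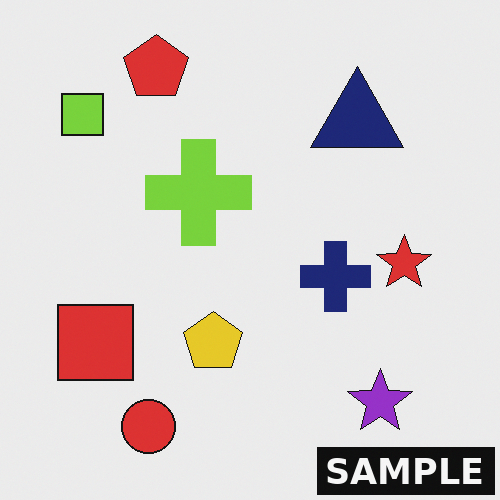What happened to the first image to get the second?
It was watermarked with the text "SAMPLE" in the lower-right corner.

A dark label reading "SAMPLE" appears in the lower-right corner.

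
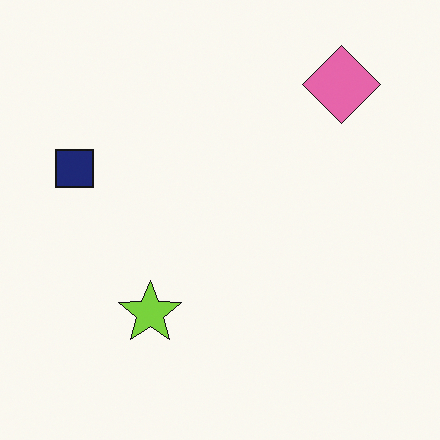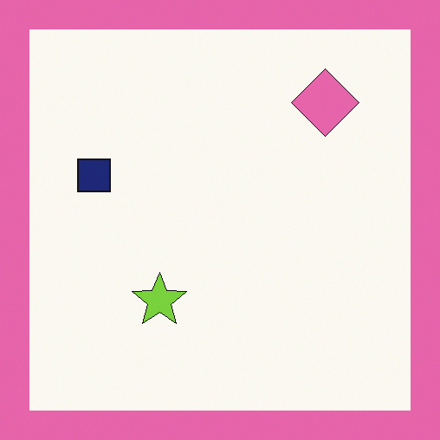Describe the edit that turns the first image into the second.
The image was framed with a pink border.

A solid pink frame runs around the edge of the second image, with the content slightly shrunk inside it.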